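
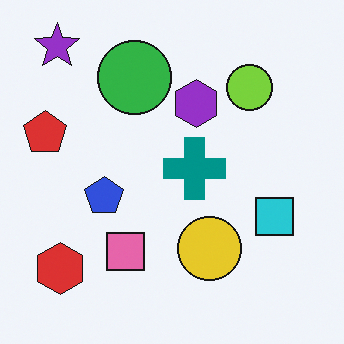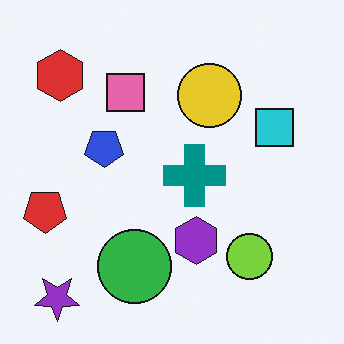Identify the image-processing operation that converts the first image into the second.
This is the original image flipped vertically (top ↔ bottom).

The purple star is in the top-left of the first image and the bottom-left of the second — shapes on opposite sides of the horizontal midline have swapped in a mirror flip.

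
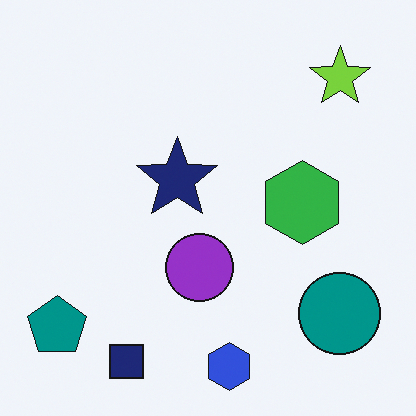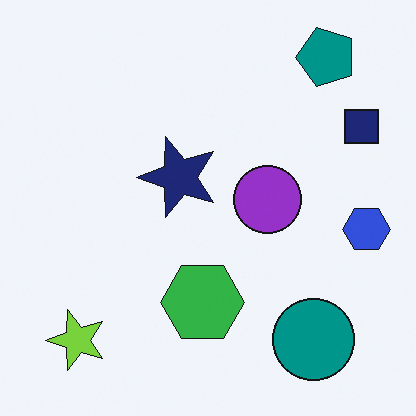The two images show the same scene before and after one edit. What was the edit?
It was transposed (reflected across the top-left ↔ bottom-right diagonal).

Shapes have swapped their row and column positions — what was in the top-right is now in the bottom-left — a diagonal reflection.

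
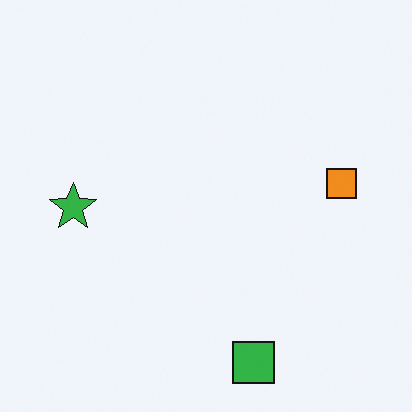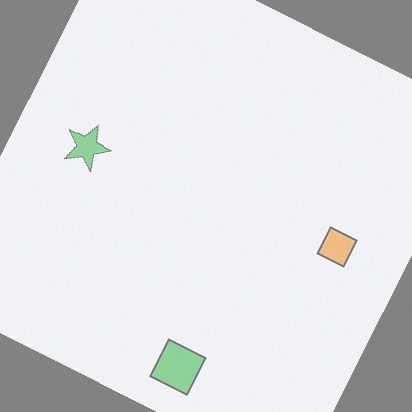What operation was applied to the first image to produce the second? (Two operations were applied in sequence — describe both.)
This is the original image given much lower contrast, then rotated clockwise by a clearly visible amount.

Tones are pushed toward mid-grey across the whole image — a global contrast change. Every shape is tilted by the same angle and the image corners show triangular fill wedges — a whole-image rotation by a non-right angle.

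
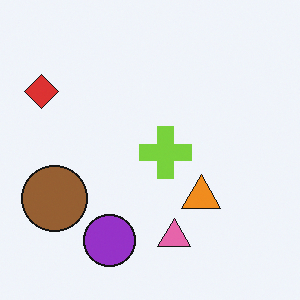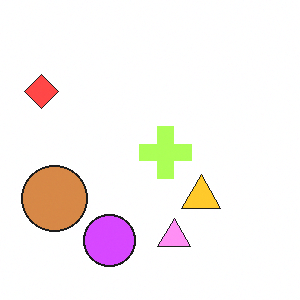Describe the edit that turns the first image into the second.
The image was noticeably brightened.

Every pixel — background and shapes alike — is uniformly brightened.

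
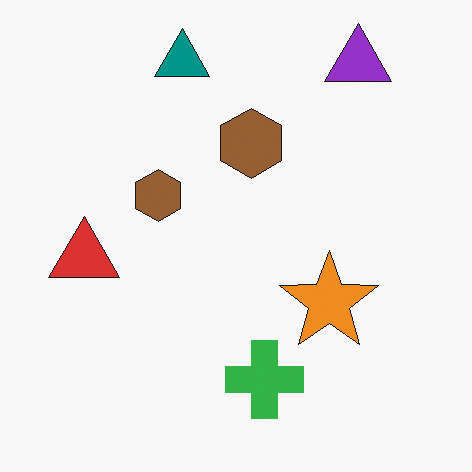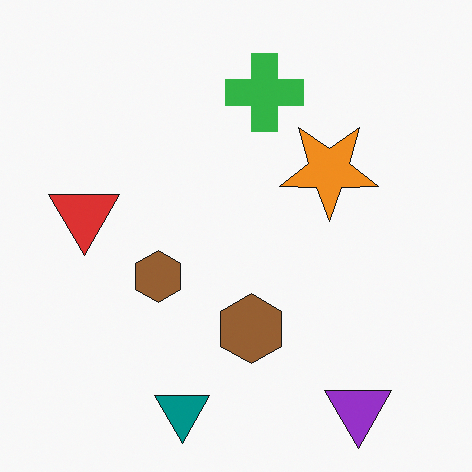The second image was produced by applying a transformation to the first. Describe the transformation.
This is the original image flipped vertically (top ↔ bottom).

The teal triangle is in the top of the first image and the bottom of the second — shapes on opposite sides of the horizontal midline have swapped in a mirror flip.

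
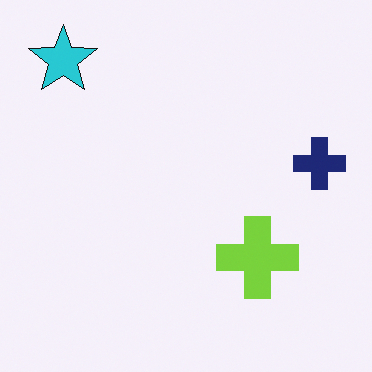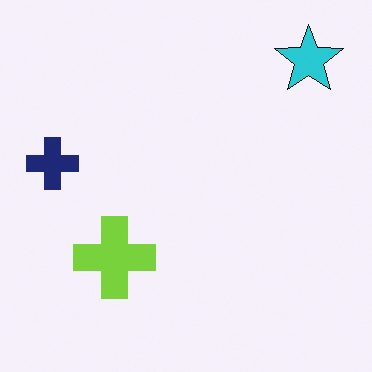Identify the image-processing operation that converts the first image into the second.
It was flipped horizontally (left ↔ right).

The navy cross is in the right of the first image and the left of the second — shapes on opposite sides of the vertical midline have swapped in a mirror flip.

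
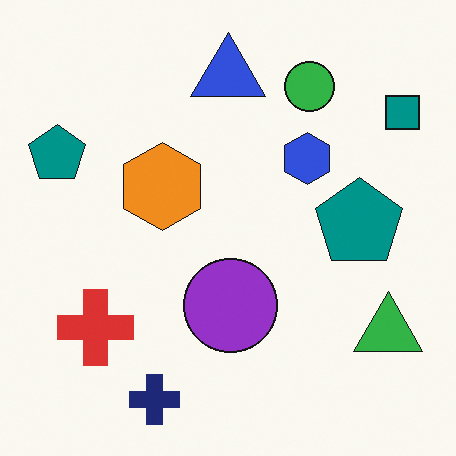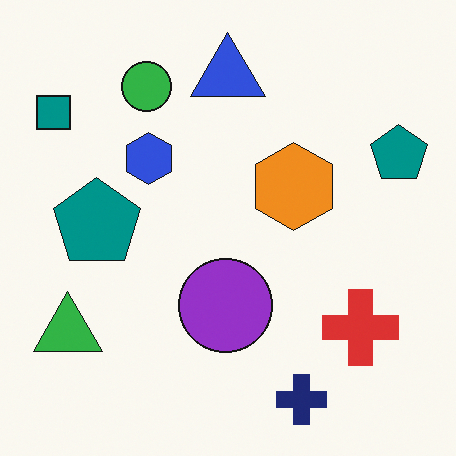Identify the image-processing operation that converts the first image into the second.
The image was flipped horizontally (left ↔ right).

The teal square is in the top-right of the first image and the top-left of the second — shapes on opposite sides of the vertical midline have swapped in a mirror flip.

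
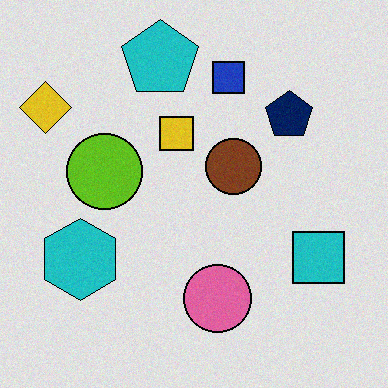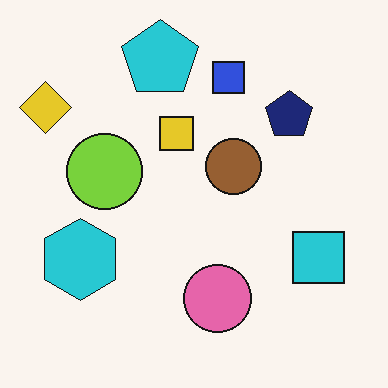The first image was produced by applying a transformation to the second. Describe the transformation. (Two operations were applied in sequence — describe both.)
The image was posterized to a reduced palette, then degraded with light additive noise.

Each flat color has snapped to a coarser quantized level — most visibly, the near-white background has dropped to a flat grey. Random speckle covers the whole image, including the flat background.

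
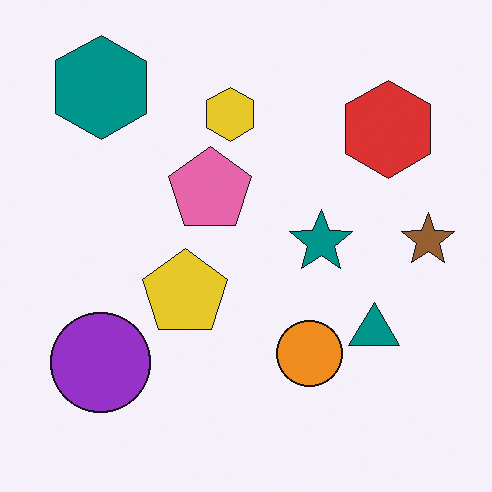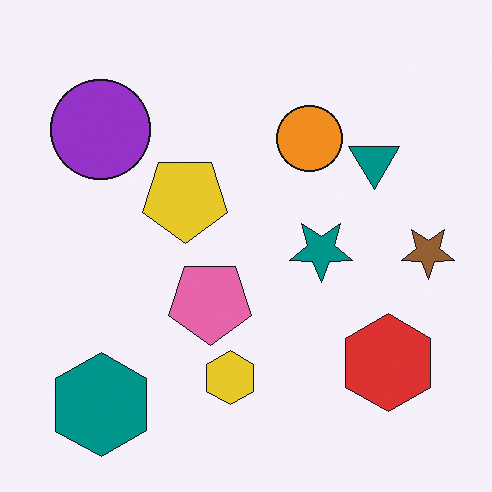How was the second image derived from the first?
The second image is the first flipped vertically (top ↔ bottom).

The teal hexagon is in the top-left of the first image and the bottom-left of the second — shapes on opposite sides of the horizontal midline have swapped in a mirror flip.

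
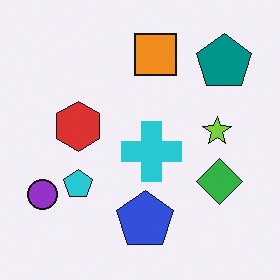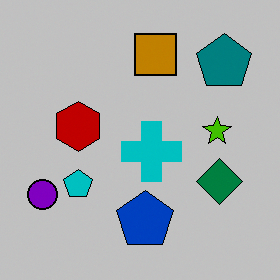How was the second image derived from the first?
The image was aggressively posterized.

Each flat color has snapped to a coarser quantized level — most visibly, the near-white background has dropped to a flat grey.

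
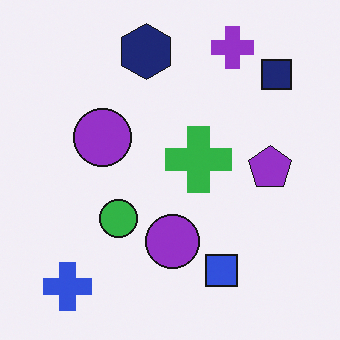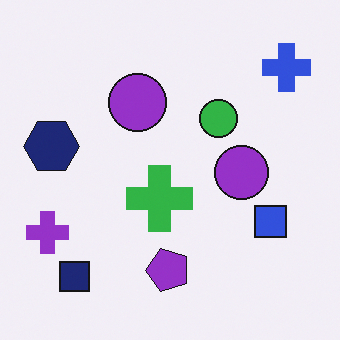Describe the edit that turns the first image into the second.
The image was transposed (reflected across the top-left ↔ bottom-right diagonal).

Shapes have swapped their row and column positions — what was in the top-right is now in the bottom-left — a diagonal reflection.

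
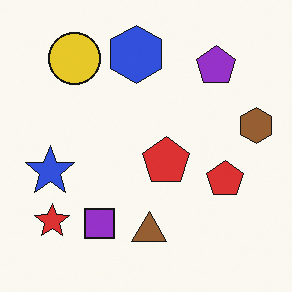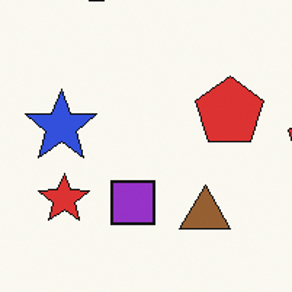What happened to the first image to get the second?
The transformation is: cropped slightly and scaled back up.

The visible shapes are larger and the field of view is narrower; shapes near the original edges may be partly or wholly outside the frame — a crop-and-rescale.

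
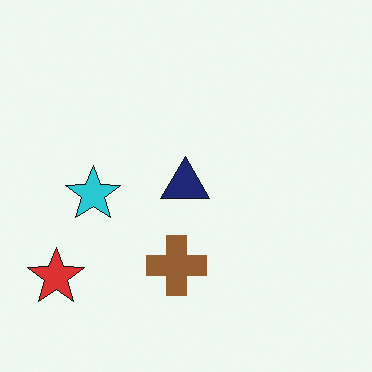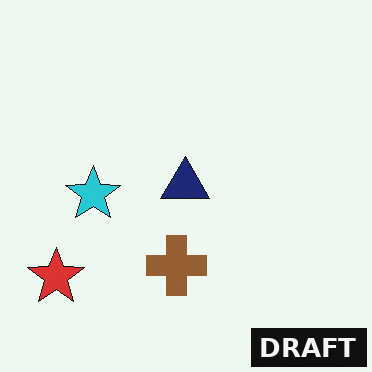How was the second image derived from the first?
This is the original image watermarked with the text "DRAFT" in the lower-right corner.

A dark label reading "DRAFT" appears in the lower-right corner.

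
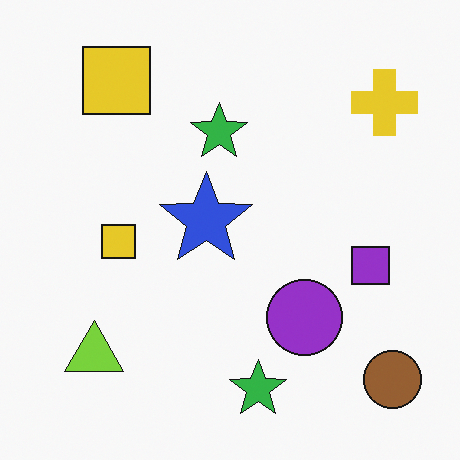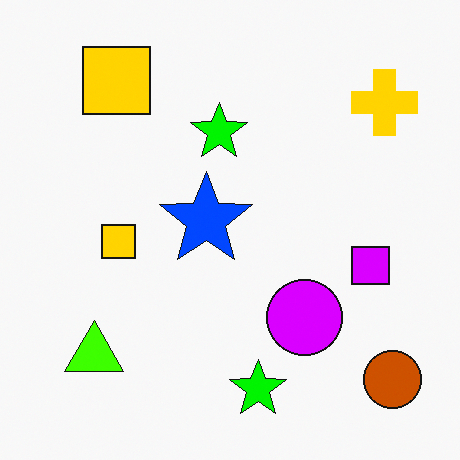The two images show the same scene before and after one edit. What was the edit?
It was heavily oversaturated.

All colors are more vivid — a global saturation change.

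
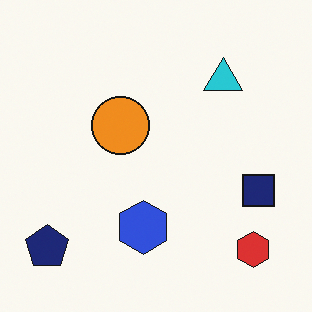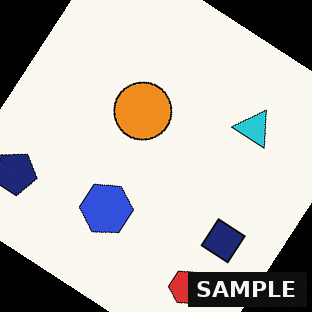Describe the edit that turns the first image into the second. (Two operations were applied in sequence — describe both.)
The second image is the first rotated clockwise by a large amount — several tens of degrees, then watermarked with the text "SAMPLE" in the lower-right corner.

Every shape is tilted by the same angle and the image corners show triangular fill wedges — a whole-image rotation by a non-right angle. A dark label reading "SAMPLE" appears in the lower-right corner.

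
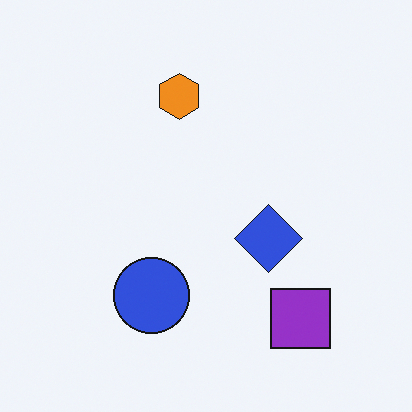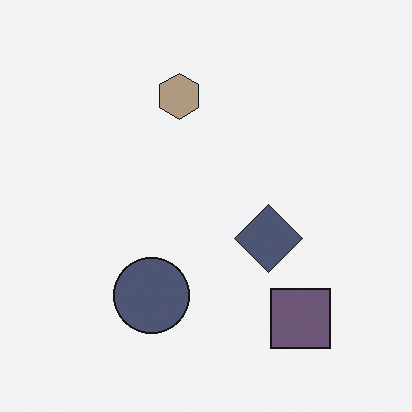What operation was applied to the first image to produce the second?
This is the original image made much more muted (saturation change).

All colors are more muted and greyish — a global saturation change.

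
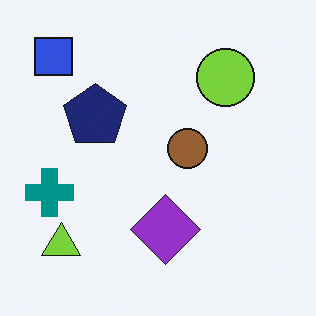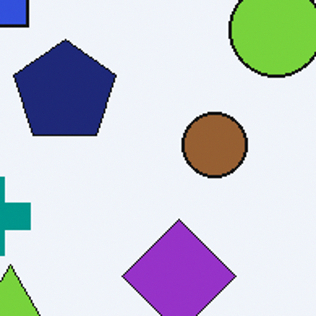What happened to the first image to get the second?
This is the original image cropped tightly and scaled back up.

The visible shapes are larger and the field of view is narrower; shapes near the original edges may be partly or wholly outside the frame — a crop-and-rescale.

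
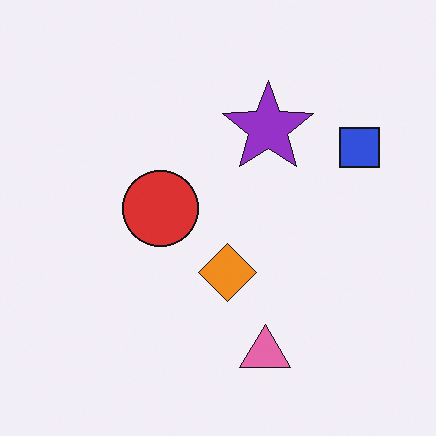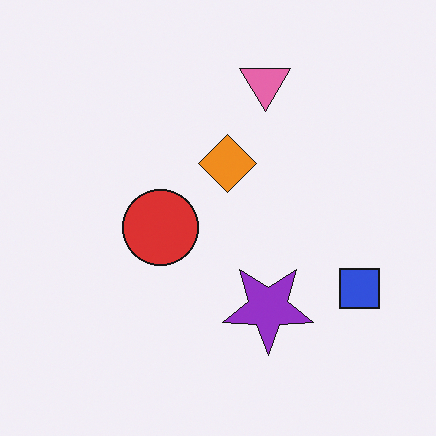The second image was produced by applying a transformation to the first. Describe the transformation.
This is the original image flipped vertically (top ↔ bottom).

The pink triangle is in the bottom of the first image and the top of the second — shapes on opposite sides of the horizontal midline have swapped in a mirror flip.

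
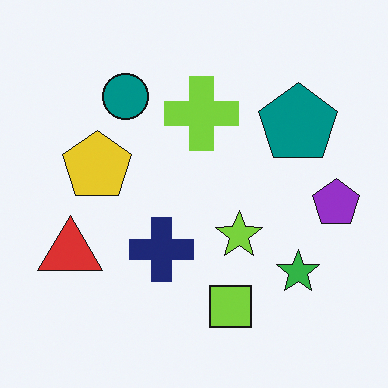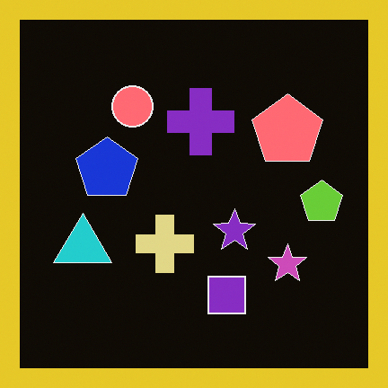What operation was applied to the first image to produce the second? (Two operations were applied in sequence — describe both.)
The transformation is: color-inverted (negative), then framed with a yellow border.

The light background has become dark and every shape's color is its complement — a photographic negative. A solid yellow frame runs around the edge of the second image, with the content slightly shrunk inside it.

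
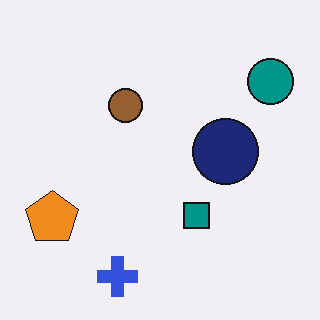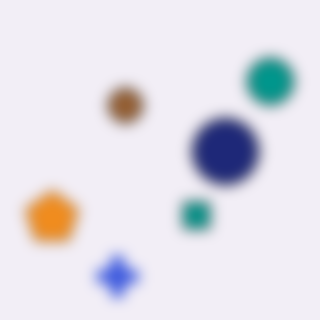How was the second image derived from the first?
It was strongly gaussian-blurred.

Shape edges and outlines are uniformly softened across the whole image.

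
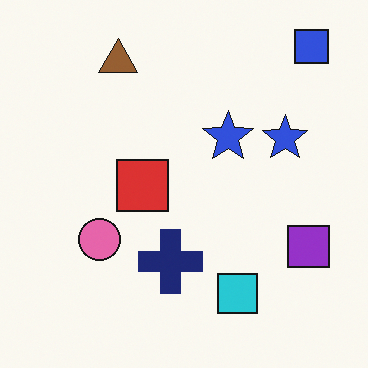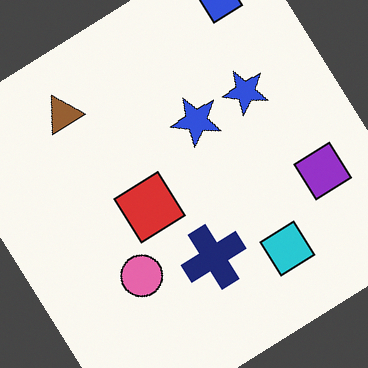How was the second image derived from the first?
The transformation is: rotated counter-clockwise by a large amount — several tens of degrees.

Every shape is tilted by the same angle and the image corners show triangular fill wedges — a whole-image rotation by a non-right angle.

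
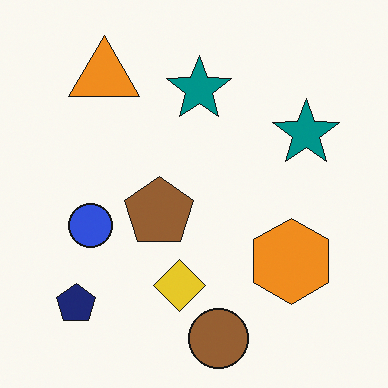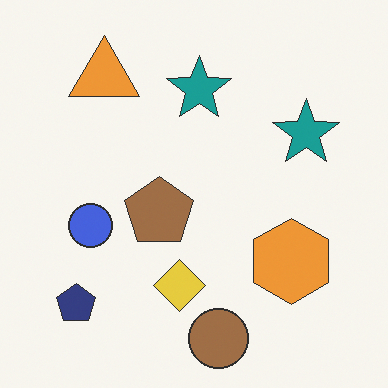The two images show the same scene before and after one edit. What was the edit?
This is the original image given slightly reduced contrast.

Tones are pushed toward mid-grey across the whole image — a global contrast change.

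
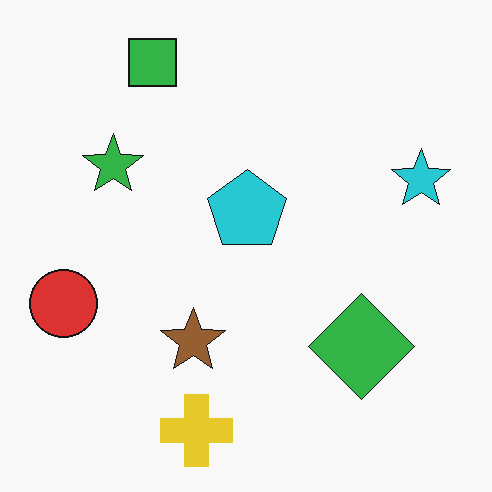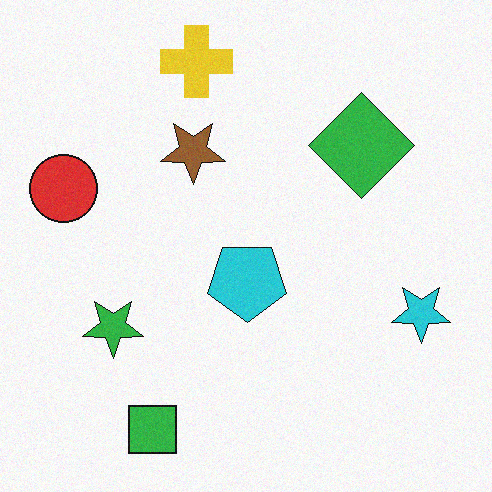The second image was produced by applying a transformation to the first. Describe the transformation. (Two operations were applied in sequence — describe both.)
The image was flipped vertically (top ↔ bottom), then degraded with light additive noise.

The yellow cross is in the bottom of the first image and the top of the second — shapes on opposite sides of the horizontal midline have swapped in a mirror flip. Random speckle covers the whole image, including the flat background.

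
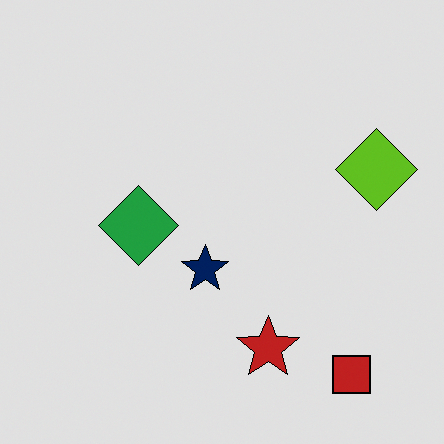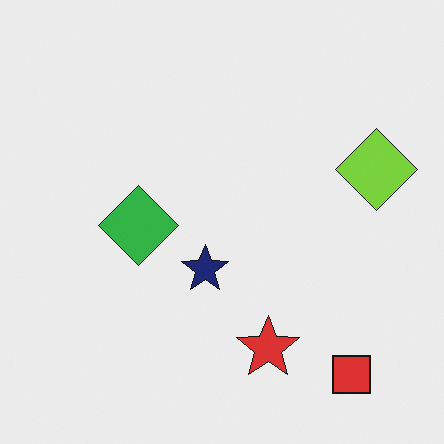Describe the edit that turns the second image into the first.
Moderately posterized.

Each flat color has snapped to a coarser quantized level — most visibly, the near-white background has dropped to a flat grey.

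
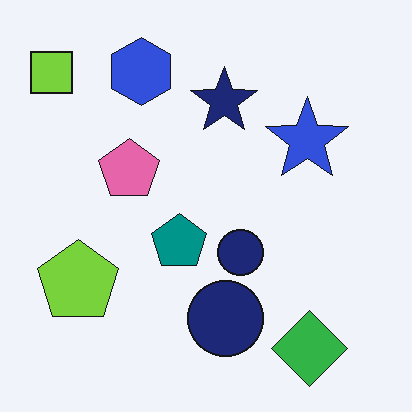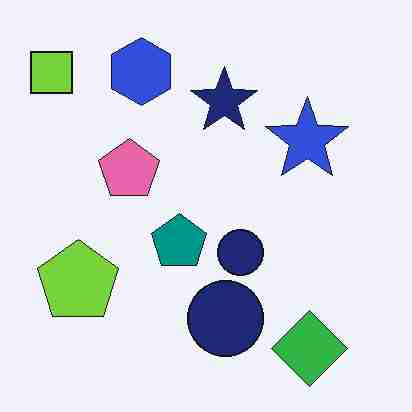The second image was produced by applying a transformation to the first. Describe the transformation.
The image was heavily JPEG-compressed with obvious blocking artifacts.

Blocky 8×8 compression artifacts appear around shape edges and the flat background shows ringing — characteristic JPEG degradation.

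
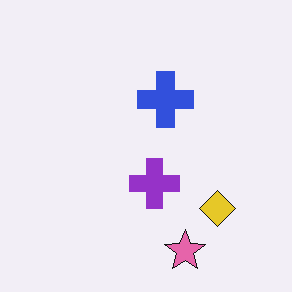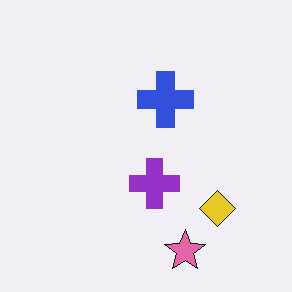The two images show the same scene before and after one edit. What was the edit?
Given moderate JPEG compression.

Blocky 8×8 compression artifacts appear around shape edges and the flat background shows ringing — characteristic JPEG degradation.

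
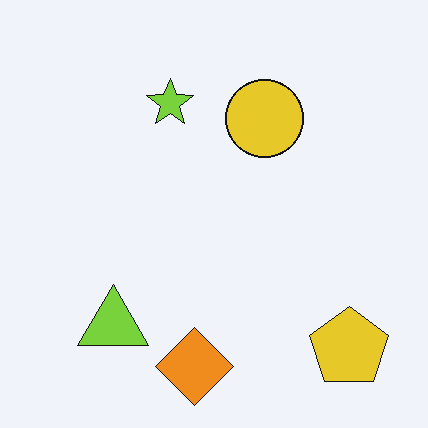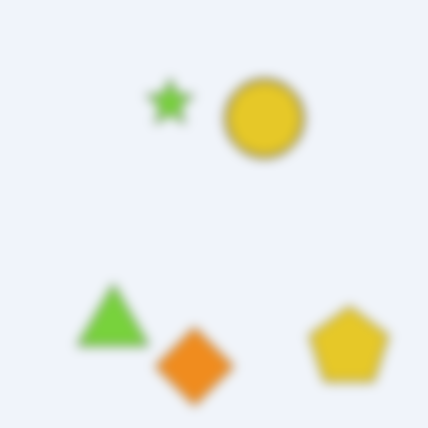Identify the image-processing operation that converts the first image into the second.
The image was strongly gaussian-blurred.

Shape edges and outlines are uniformly softened across the whole image.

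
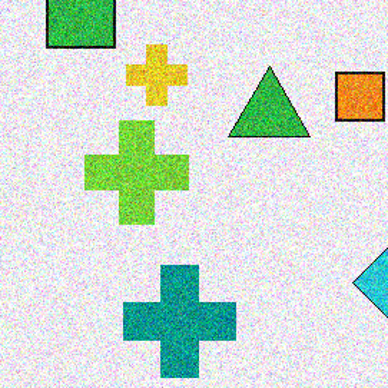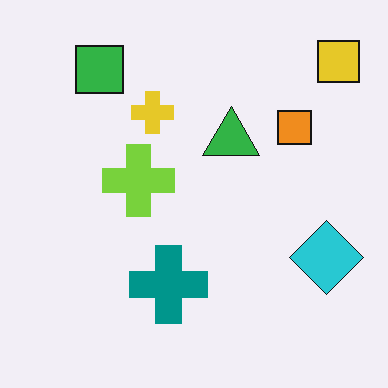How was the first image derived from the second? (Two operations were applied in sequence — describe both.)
The first image is the second degraded with heavy additive noise, then cropped slightly and scaled back up.

Random speckle covers the whole image, including the flat background. The visible shapes are larger and the field of view is narrower; shapes near the original edges may be partly or wholly outside the frame — a crop-and-rescale.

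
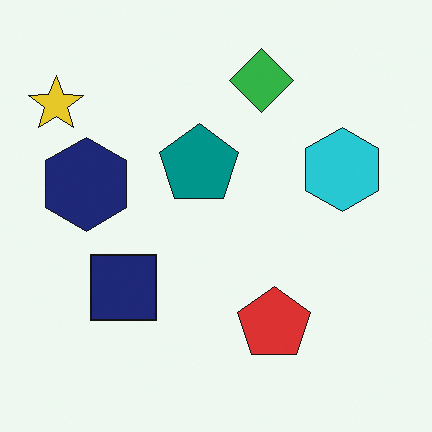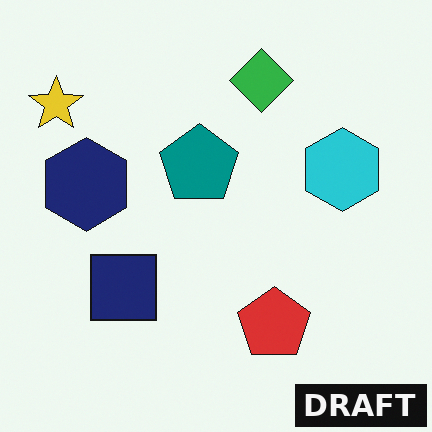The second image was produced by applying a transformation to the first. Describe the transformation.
The image was watermarked with the text "DRAFT" in the lower-right corner.

A dark label reading "DRAFT" appears in the lower-right corner.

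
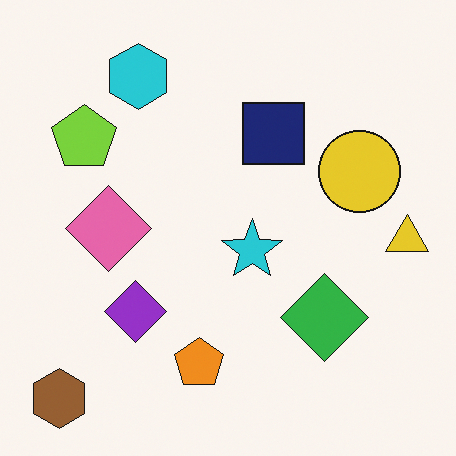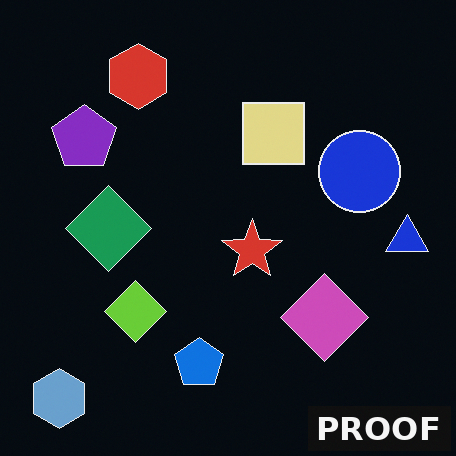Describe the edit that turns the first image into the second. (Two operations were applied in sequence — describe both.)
The image was color-inverted (negative), then watermarked with the text "PROOF" in the lower-right corner.

The light background has become dark and every shape's color is its complement — a photographic negative. A dark label reading "PROOF" appears in the lower-right corner.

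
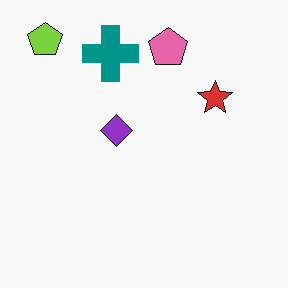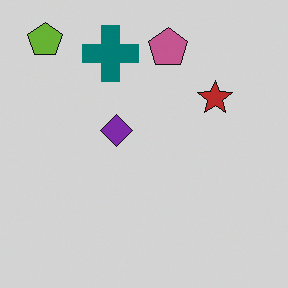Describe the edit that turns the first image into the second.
The second image is the first slightly darkened.

Every pixel — background and shapes alike — is uniformly darkened.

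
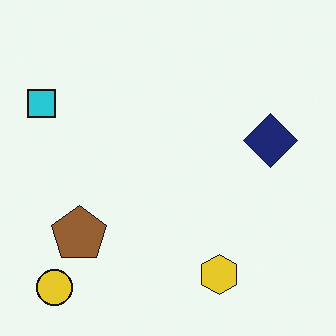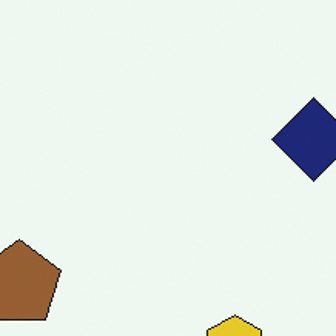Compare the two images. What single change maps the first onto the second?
The second image is the first cropped slightly and scaled back up.

The visible shapes are larger and the field of view is narrower; shapes near the original edges may be partly or wholly outside the frame — a crop-and-rescale.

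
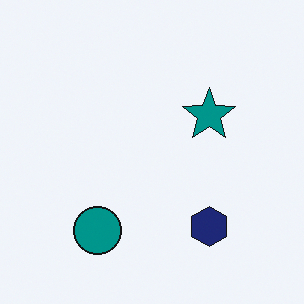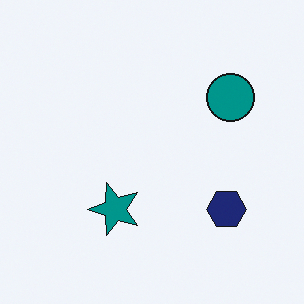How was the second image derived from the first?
The second image is the first transposed (reflected across the top-left ↔ bottom-right diagonal).

Shapes have swapped their row and column positions — what was in the top-right is now in the bottom-left — a diagonal reflection.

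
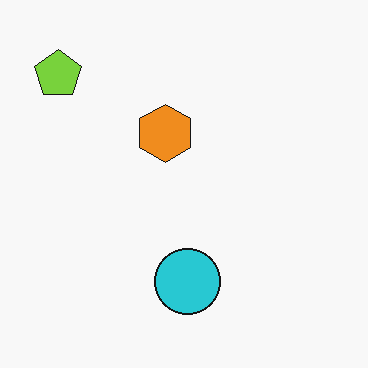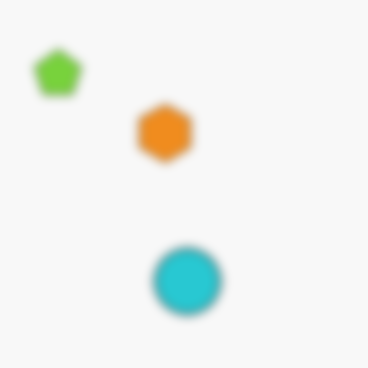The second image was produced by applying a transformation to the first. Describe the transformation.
Strongly gaussian-blurred.

Shape edges and outlines are uniformly softened across the whole image.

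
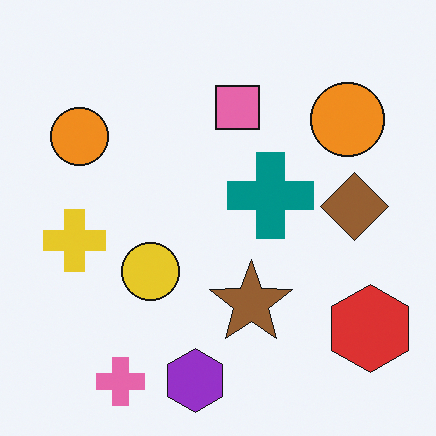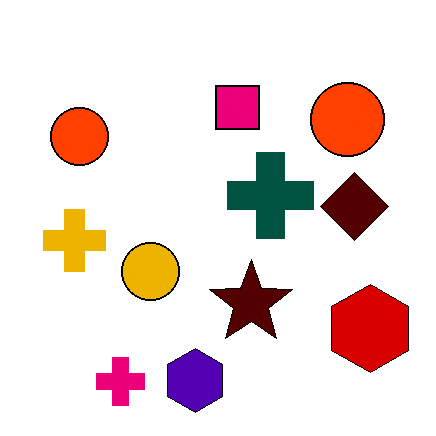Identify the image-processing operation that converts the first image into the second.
This is the original image given much higher contrast.

Tones are pushed away from mid-grey across the whole image — a global contrast change.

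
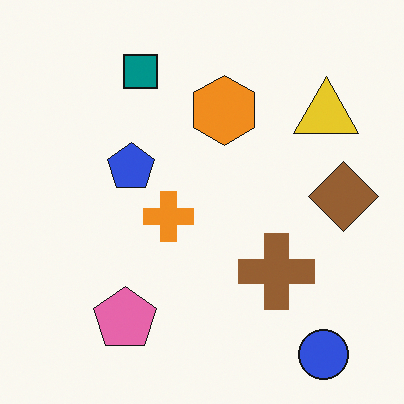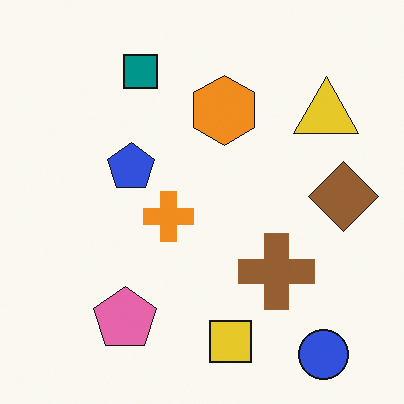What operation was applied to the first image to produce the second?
The transformation is: overlaid with an additional yellow square.

A yellow square appears in the second image that is absent from the first.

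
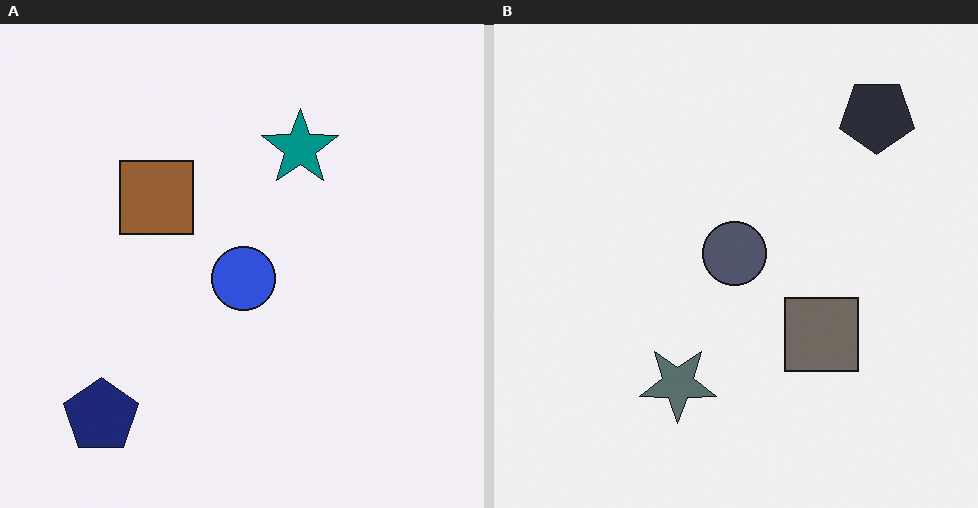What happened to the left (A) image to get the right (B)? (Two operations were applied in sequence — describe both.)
The right (B) image is the left (A) rotated 180°, then made much more muted (saturation change).

The navy pentagon sits in the bottom-left of the left (A) image and the top-right of the right (B) — consistent with a whole-image 180° rotation. All colors are more muted and greyish — a global saturation change.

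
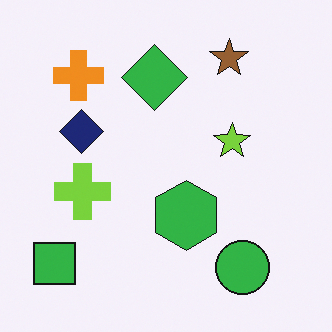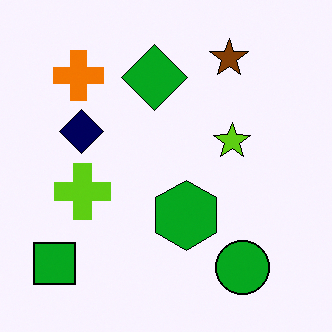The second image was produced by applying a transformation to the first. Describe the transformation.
Given slightly increased contrast.

Tones are pushed away from mid-grey across the whole image — a global contrast change.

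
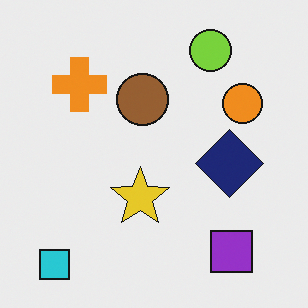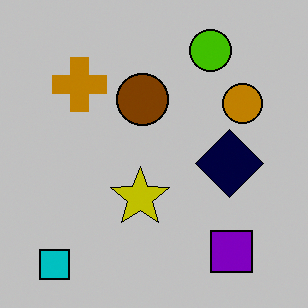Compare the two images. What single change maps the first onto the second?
The transformation is: heavily posterized to just a handful of flat colors.

Each flat color has snapped to a coarser quantized level — most visibly, the near-white background has dropped to a flat grey.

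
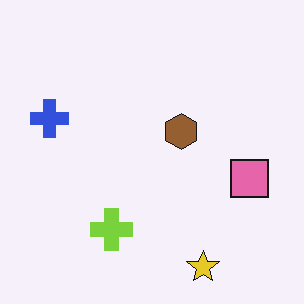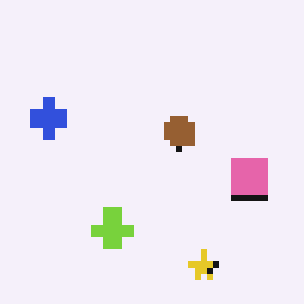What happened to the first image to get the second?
The image was moderately pixelated.

Shapes are reduced to large square blocks; fine edges and outlines are lost — a downscale-then-upscale (mosaic) effect.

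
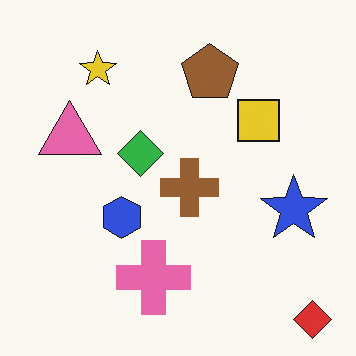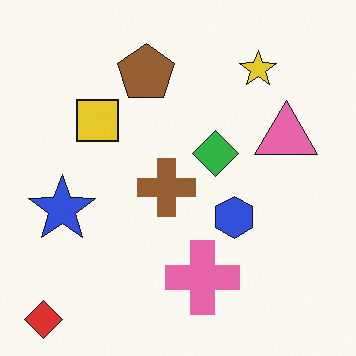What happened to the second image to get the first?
It was flipped horizontally (left ↔ right).

The red diamond is in the bottom-left of the second image and the bottom-right of the first — shapes on opposite sides of the vertical midline have swapped in a mirror flip.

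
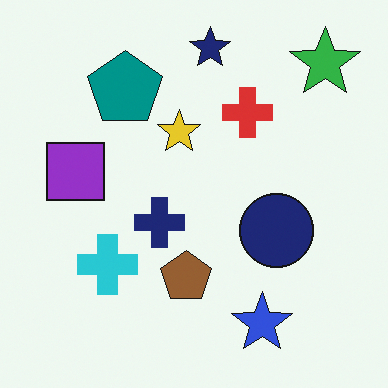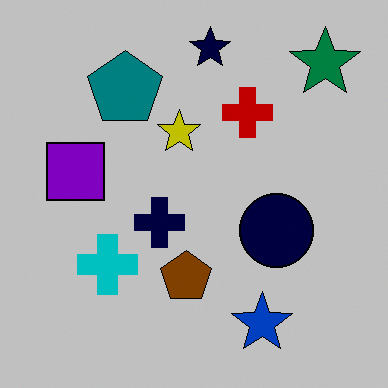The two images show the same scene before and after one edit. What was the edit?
Heavily posterized to just a handful of flat colors.

Each flat color has snapped to a coarser quantized level — most visibly, the near-white background has dropped to a flat grey.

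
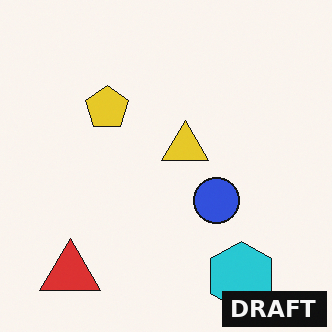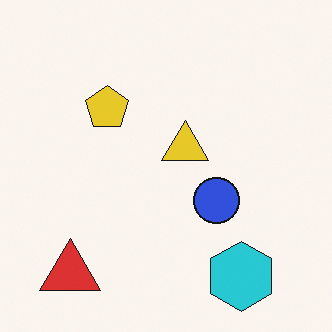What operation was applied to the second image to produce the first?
This is the original image watermarked with the text "DRAFT" in the lower-right corner.

A dark label reading "DRAFT" appears in the lower-right corner.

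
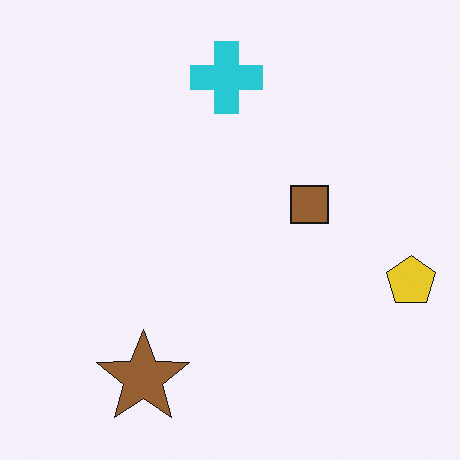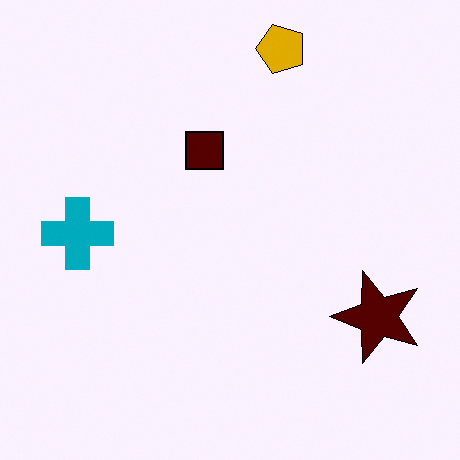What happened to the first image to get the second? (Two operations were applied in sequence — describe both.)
The image was boosted in contrast, then rotated 90° counter-clockwise.

Tones are pushed away from mid-grey across the whole image — a global contrast change. The yellow pentagon sits in the right of the first image and the top of the second — consistent with a whole-image 90° counter-clockwise rotation.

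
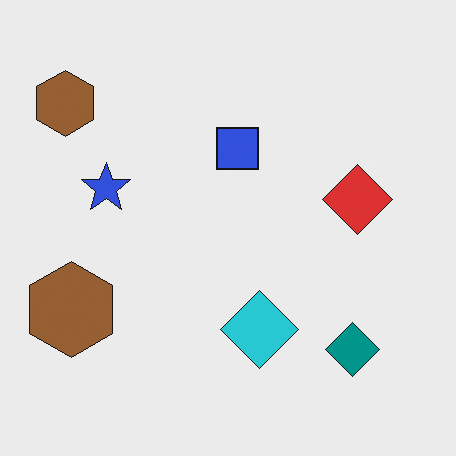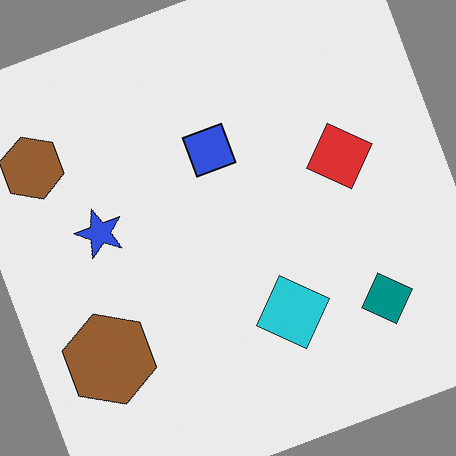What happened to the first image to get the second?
It was rotated counter-clockwise by a moderate amount.

Every shape is tilted by the same angle and the image corners show triangular fill wedges — a whole-image rotation by a non-right angle.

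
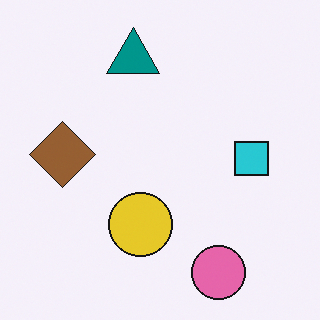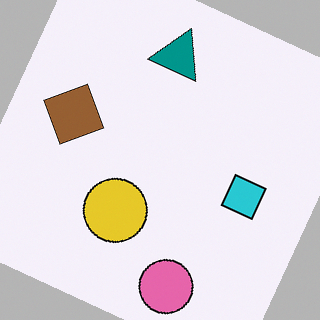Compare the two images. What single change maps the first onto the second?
The transformation is: rotated clockwise by a clearly visible amount.

Every shape is tilted by the same angle and the image corners show triangular fill wedges — a whole-image rotation by a non-right angle.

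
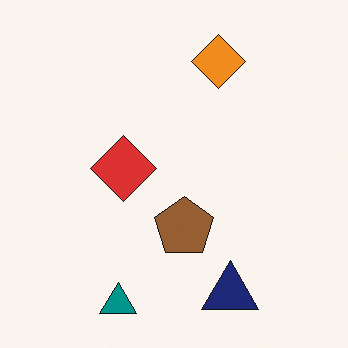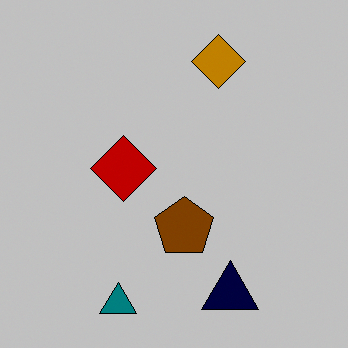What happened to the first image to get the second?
It was aggressively posterized.

Each flat color has snapped to a coarser quantized level — most visibly, the near-white background has dropped to a flat grey.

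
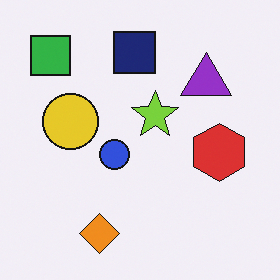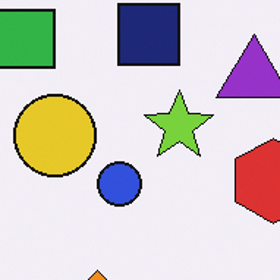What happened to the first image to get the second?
The transformation is: cropped to a modestly smaller region and rescaled.

The visible shapes are larger and the field of view is narrower; shapes near the original edges may be partly or wholly outside the frame — a crop-and-rescale.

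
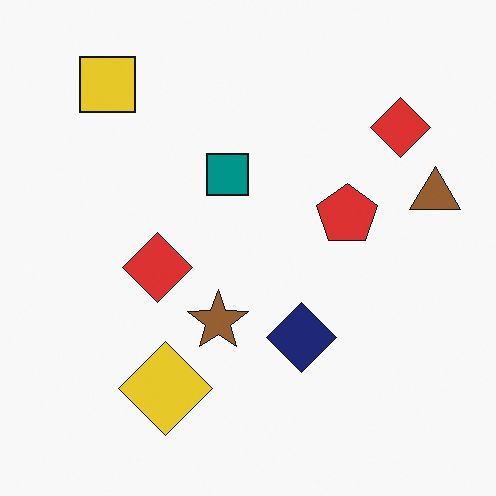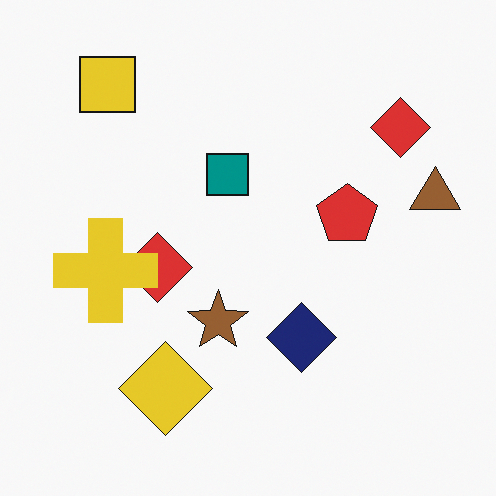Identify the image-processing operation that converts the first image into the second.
The second image is the first overlaid with an additional yellow cross.

A yellow cross appears in the second image that is absent from the first.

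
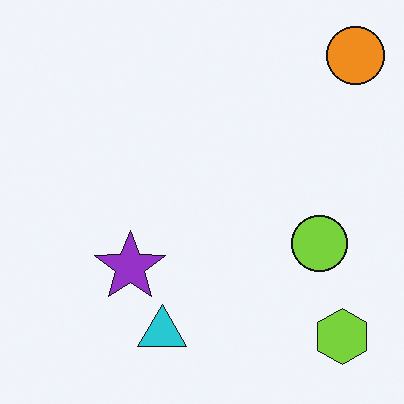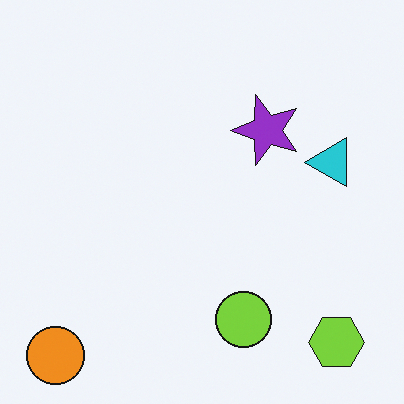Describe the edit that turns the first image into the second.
The transformation is: transposed (reflected across the top-left ↔ bottom-right diagonal).

Shapes have swapped their row and column positions — what was in the top-right is now in the bottom-left — a diagonal reflection.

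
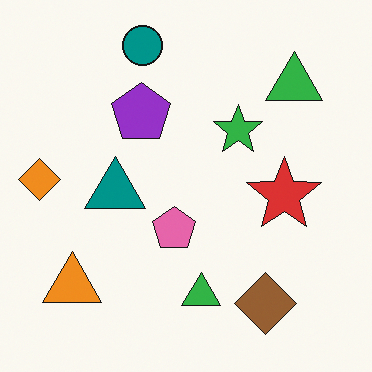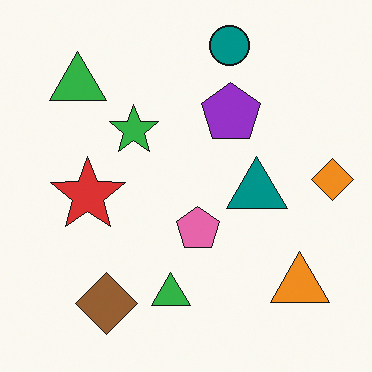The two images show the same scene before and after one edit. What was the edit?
The transformation is: flipped horizontally (left ↔ right).

The orange diamond is in the left of the first image and the right of the second — shapes on opposite sides of the vertical midline have swapped in a mirror flip.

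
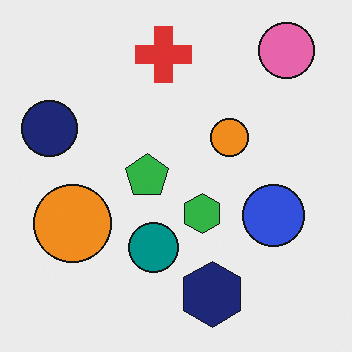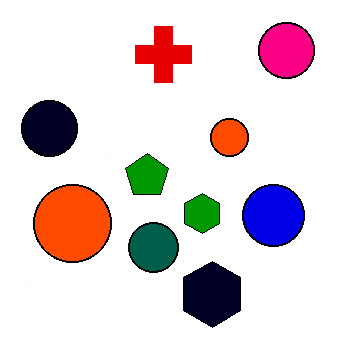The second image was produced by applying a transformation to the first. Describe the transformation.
The image was given much higher contrast.

Tones are pushed away from mid-grey across the whole image — a global contrast change.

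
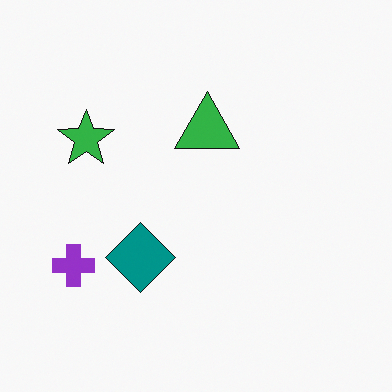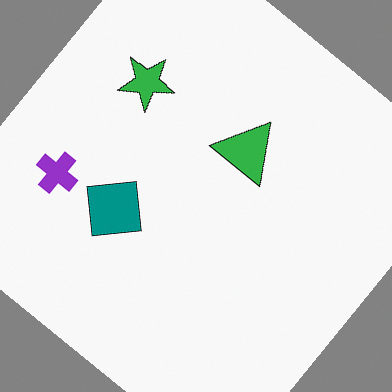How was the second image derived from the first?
This is the original image rotated clockwise by a large amount — several tens of degrees.

Every shape is tilted by the same angle and the image corners show triangular fill wedges — a whole-image rotation by a non-right angle.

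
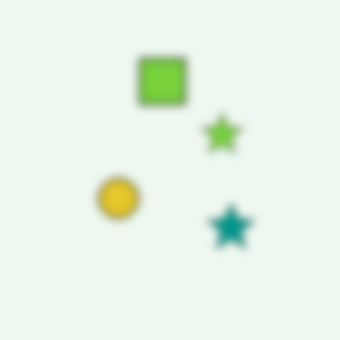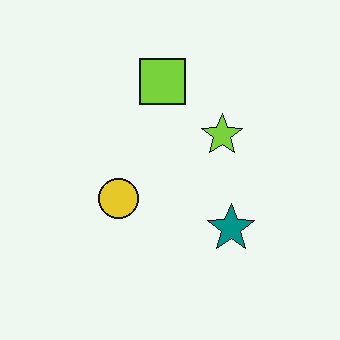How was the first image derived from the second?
Moderately blurred.

Shape edges and outlines are uniformly softened across the whole image.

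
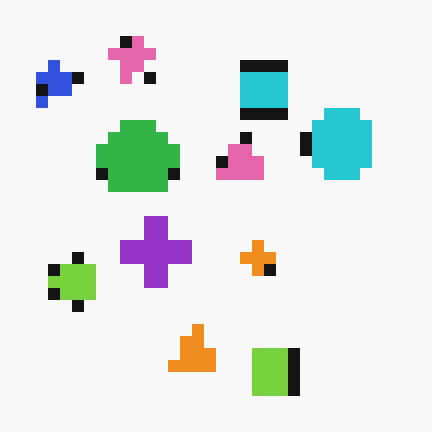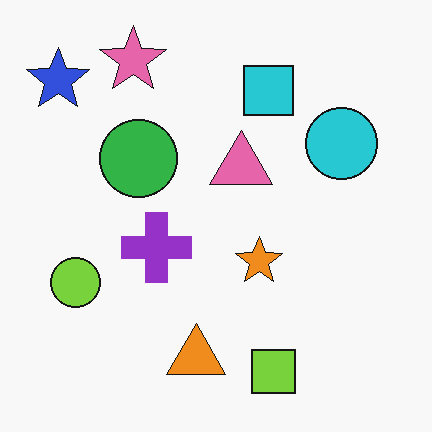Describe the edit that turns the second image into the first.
The first image is the second heavily pixelated into large blocks.

Shapes are reduced to large square blocks; fine edges and outlines are lost — a downscale-then-upscale (mosaic) effect.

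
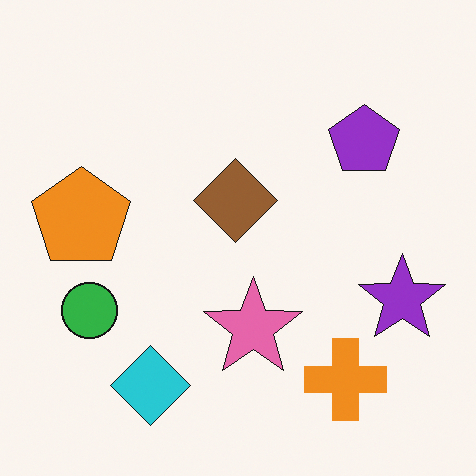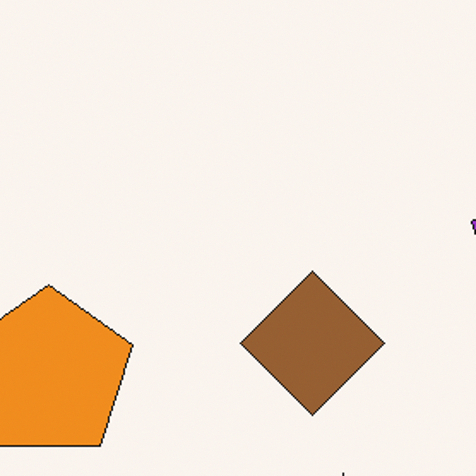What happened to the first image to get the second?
Cropped to a noticeably smaller region and rescaled.

The visible shapes are larger and the field of view is narrower; shapes near the original edges may be partly or wholly outside the frame — a crop-and-rescale.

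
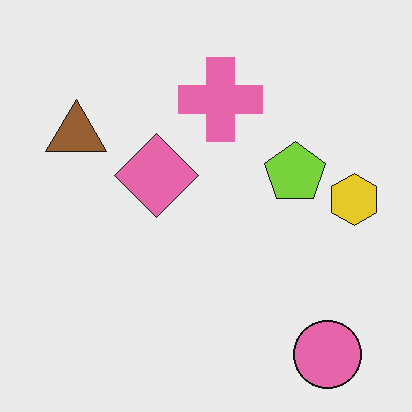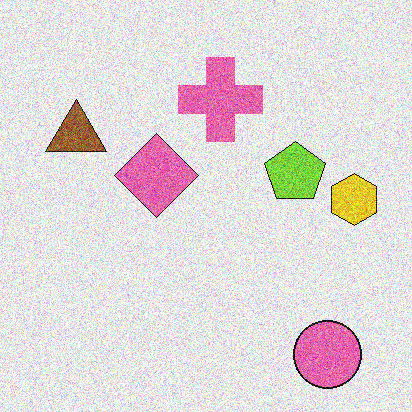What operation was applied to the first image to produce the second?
The image was degraded with heavy additive noise.

Random speckle covers the whole image, including the flat background.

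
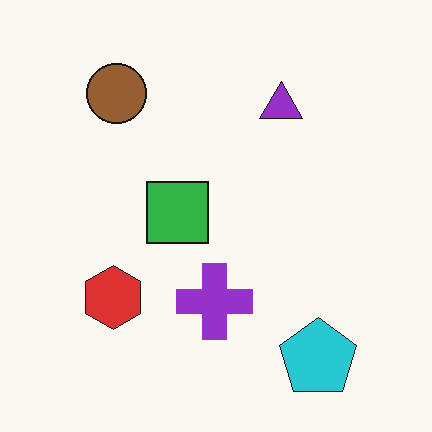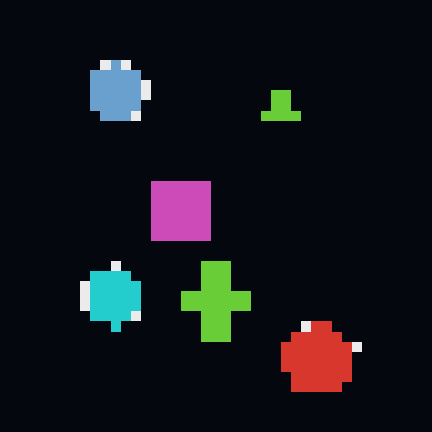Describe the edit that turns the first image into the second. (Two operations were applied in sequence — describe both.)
The transformation is: color-inverted (negative), then coarsely pixelated.

The light background has become dark and every shape's color is its complement — a photographic negative. Shapes are reduced to large square blocks; fine edges and outlines are lost — a downscale-then-upscale (mosaic) effect.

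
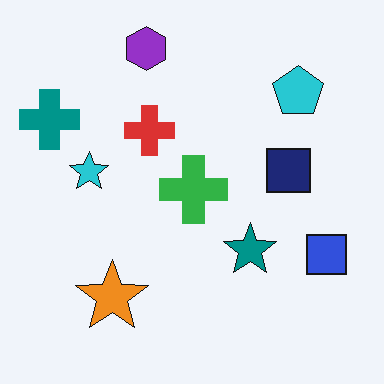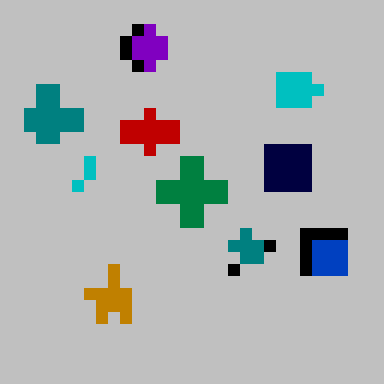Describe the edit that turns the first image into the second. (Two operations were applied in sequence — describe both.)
The transformation is: coarsely pixelated, then heavily posterized to just a handful of flat colors.

Shapes are reduced to large square blocks; fine edges and outlines are lost — a downscale-then-upscale (mosaic) effect. Each flat color has snapped to a coarser quantized level — most visibly, the near-white background has dropped to a flat grey.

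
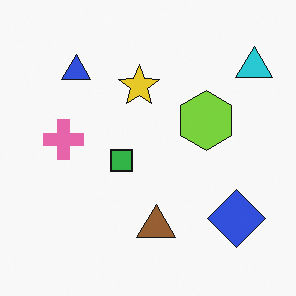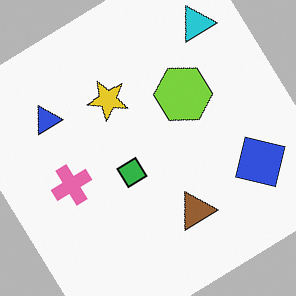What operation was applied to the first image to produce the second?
The image was rotated counter-clockwise by a large amount — several tens of degrees.

Every shape is tilted by the same angle and the image corners show triangular fill wedges — a whole-image rotation by a non-right angle.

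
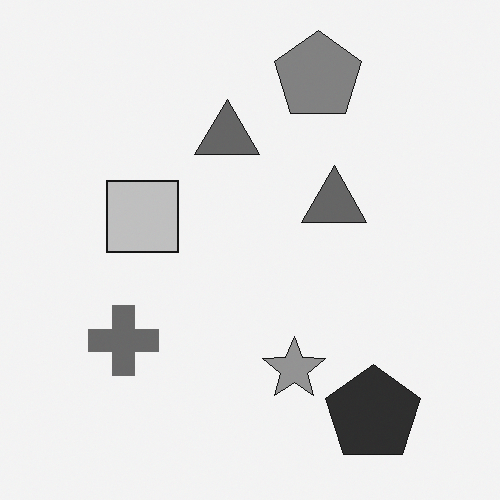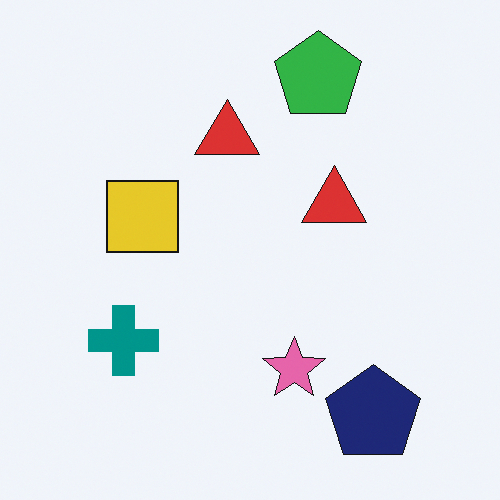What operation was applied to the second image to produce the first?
Converted to grayscale.

All color is removed — every shape is now a shade of grey.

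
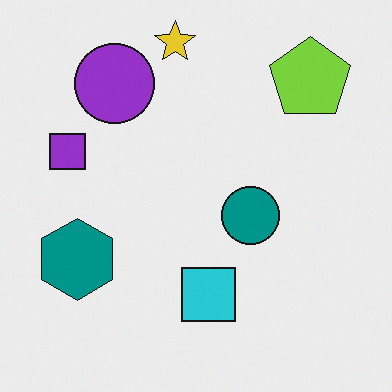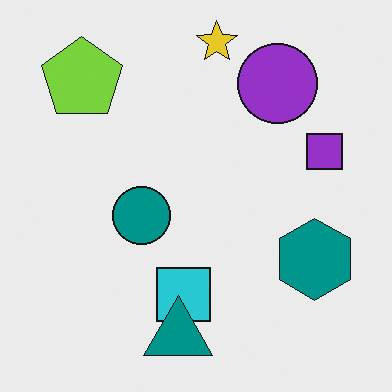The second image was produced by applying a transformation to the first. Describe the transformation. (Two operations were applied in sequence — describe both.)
The image was flipped horizontally (left ↔ right), then overlaid with an additional teal triangle.

The purple square is in the left of the first image and the right of the second — shapes on opposite sides of the vertical midline have swapped in a mirror flip. A teal triangle appears in the second image that is absent from the first.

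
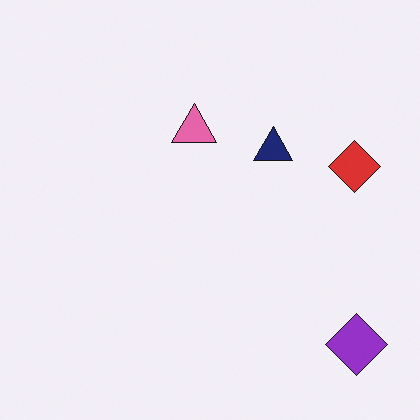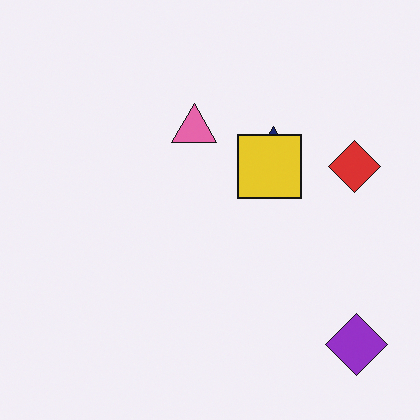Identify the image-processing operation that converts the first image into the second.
It was overlaid with an additional yellow square.

A yellow square appears in the second image that is absent from the first.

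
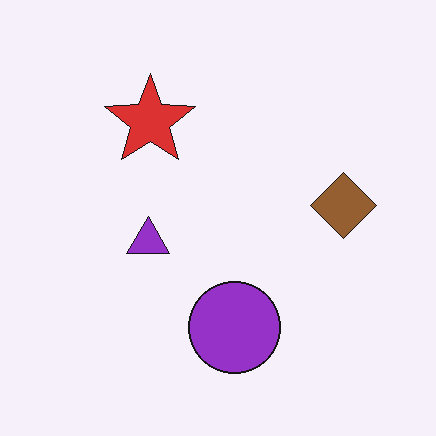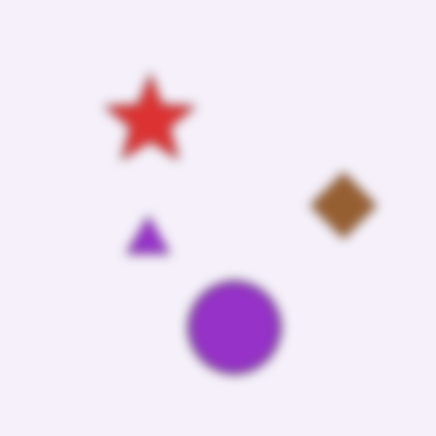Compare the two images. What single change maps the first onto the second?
The image was heavily blurred.

Shape edges and outlines are uniformly softened across the whole image.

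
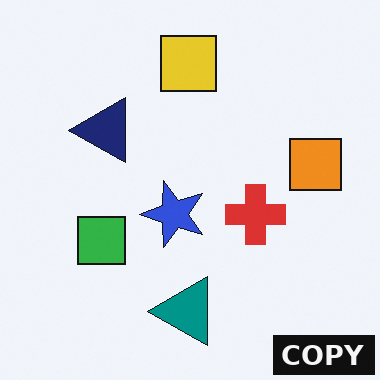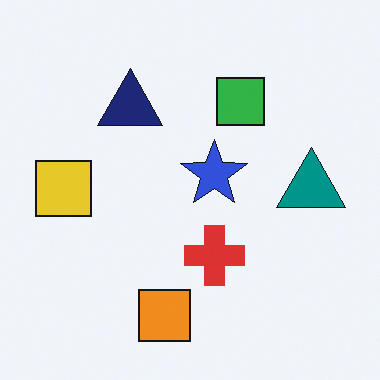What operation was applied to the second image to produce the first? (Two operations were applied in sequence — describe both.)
The first image is the second transposed (reflected across the top-left ↔ bottom-right diagonal), then watermarked with the text "COPY" in the lower-right corner.

Shapes have swapped their row and column positions — what was in the top-right is now in the bottom-left — a diagonal reflection. A dark label reading "COPY" appears in the lower-right corner.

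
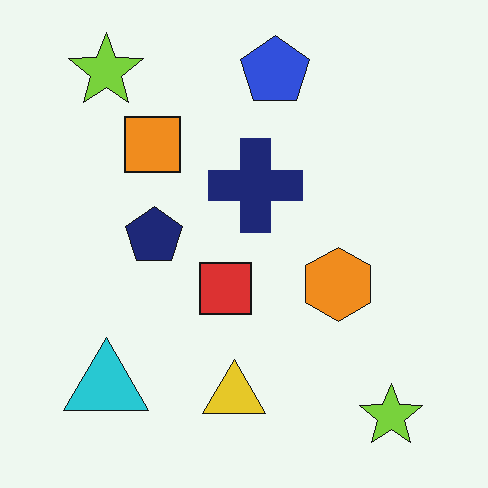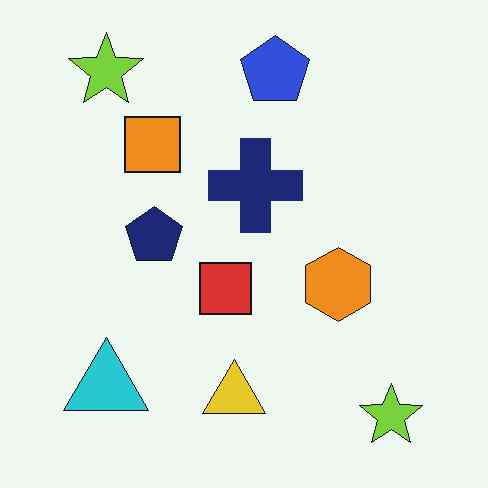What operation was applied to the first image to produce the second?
It was given moderate JPEG compression.

Blocky 8×8 compression artifacts appear around shape edges and the flat background shows ringing — characteristic JPEG degradation.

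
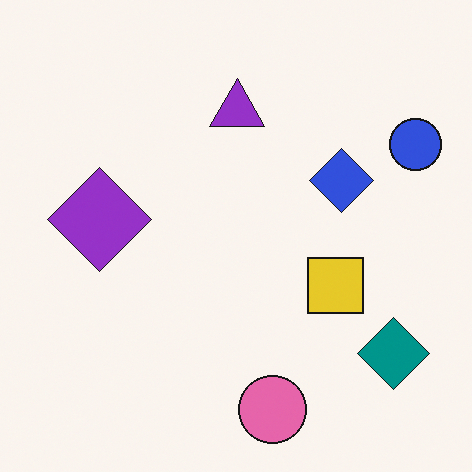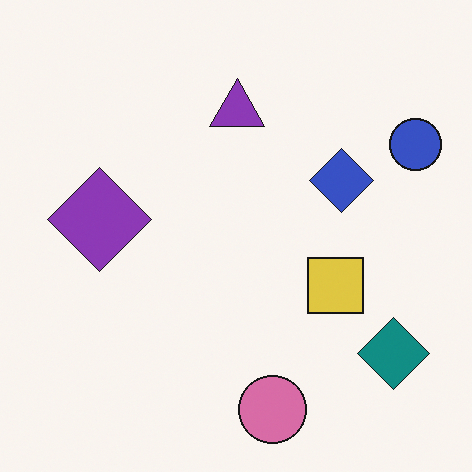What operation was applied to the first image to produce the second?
The second image is the first slightly desaturated.

All colors are more muted and greyish — a global saturation change.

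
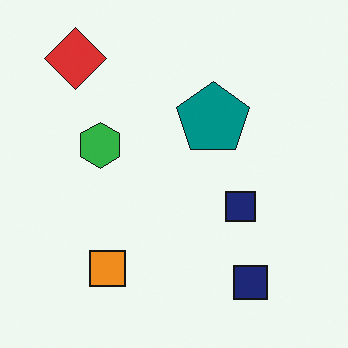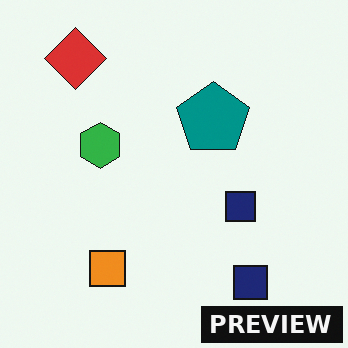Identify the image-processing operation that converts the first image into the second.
This is the original image watermarked with the text "PREVIEW" in the lower-right corner.

A dark label reading "PREVIEW" appears in the lower-right corner.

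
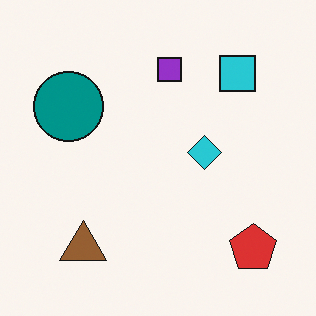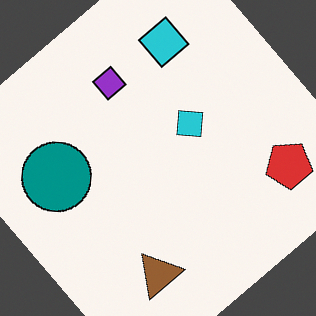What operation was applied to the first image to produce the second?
This is the original image rotated counter-clockwise by a large amount — several tens of degrees.

Every shape is tilted by the same angle and the image corners show triangular fill wedges — a whole-image rotation by a non-right angle.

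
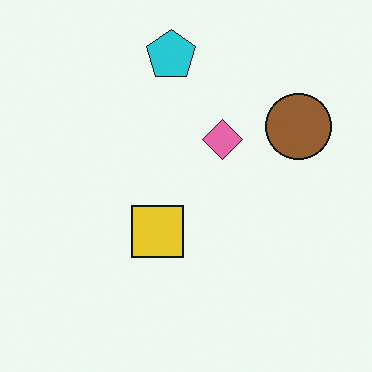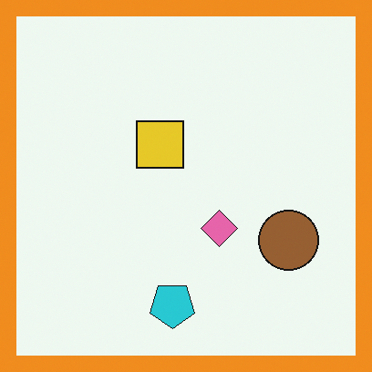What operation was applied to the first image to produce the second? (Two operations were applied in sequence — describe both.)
The transformation is: flipped vertically (top ↔ bottom), then framed with a orange border.

The cyan pentagon is in the top of the first image and the bottom of the second — shapes on opposite sides of the horizontal midline have swapped in a mirror flip. A solid orange frame runs around the edge of the second image, with the content slightly shrunk inside it.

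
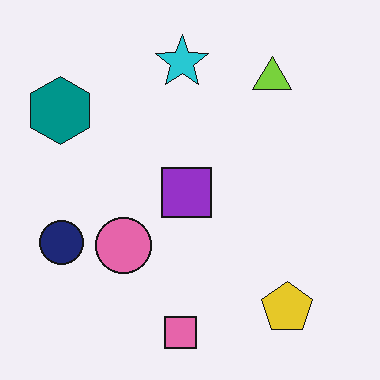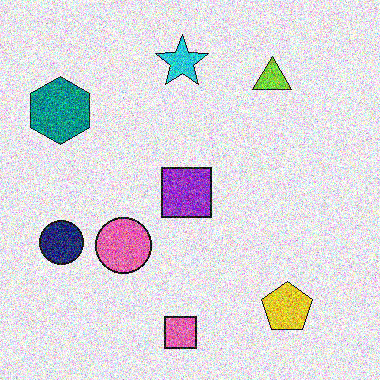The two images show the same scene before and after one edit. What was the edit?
This is the original image degraded with heavy additive noise.

Random speckle covers the whole image, including the flat background.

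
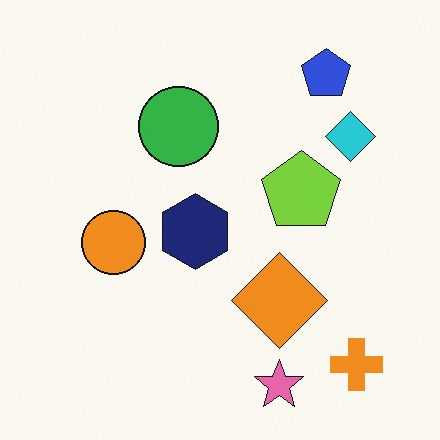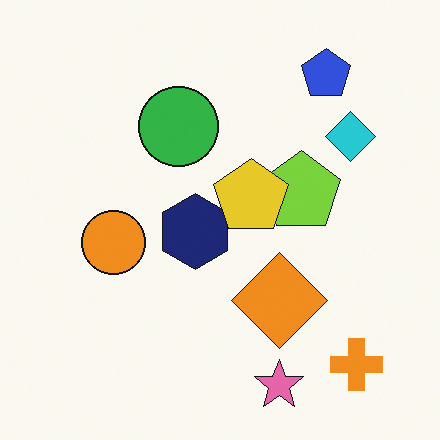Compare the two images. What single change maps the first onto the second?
It was overlaid with an additional yellow pentagon.

A yellow pentagon appears in the second image that is absent from the first.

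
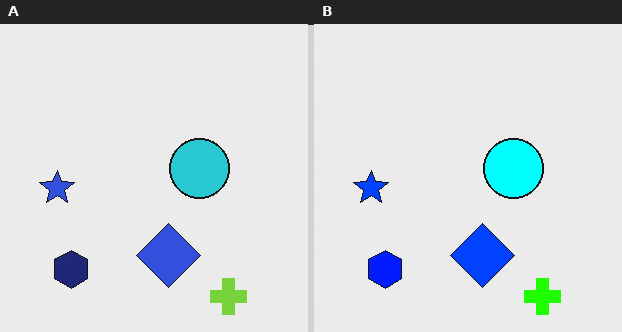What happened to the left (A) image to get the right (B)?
Heavily oversaturated.

All colors are more vivid — a global saturation change.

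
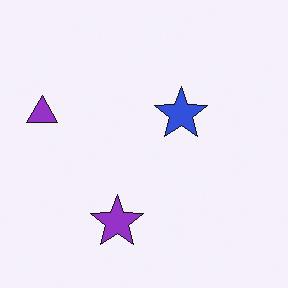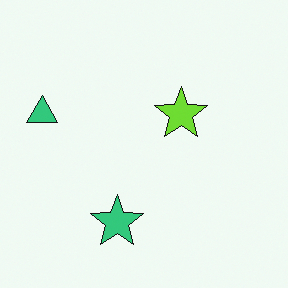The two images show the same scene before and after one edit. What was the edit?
This is the original image hue-shifted by a large amount.

Every shape's color has rotated by the same amount around the hue wheel — a uniform hue shift.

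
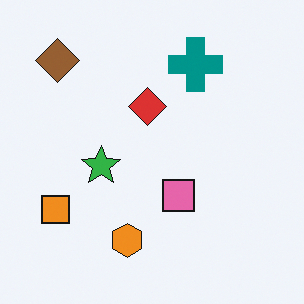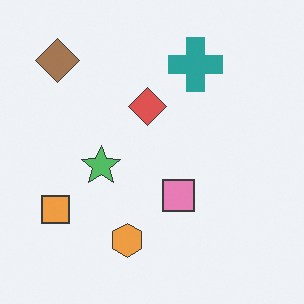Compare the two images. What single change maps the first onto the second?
This is the original image given slightly reduced contrast.

Tones are pushed toward mid-grey across the whole image — a global contrast change.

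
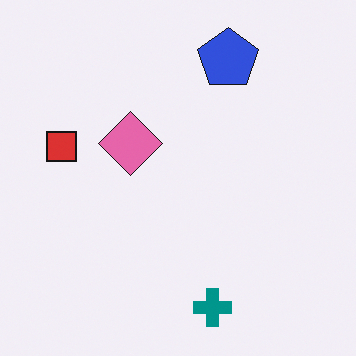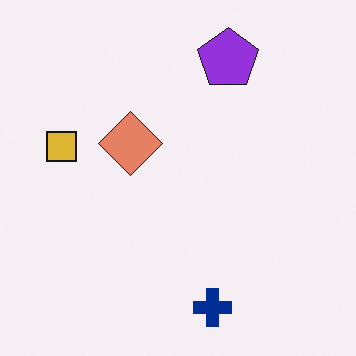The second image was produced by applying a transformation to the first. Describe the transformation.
The image was hue-shifted slightly.

Every shape's color has rotated by the same amount around the hue wheel — a uniform hue shift.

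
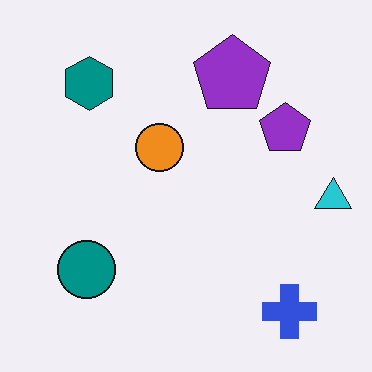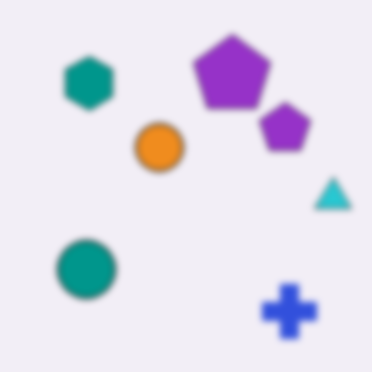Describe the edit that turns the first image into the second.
The transformation is: moderately blurred.

Shape edges and outlines are uniformly softened across the whole image.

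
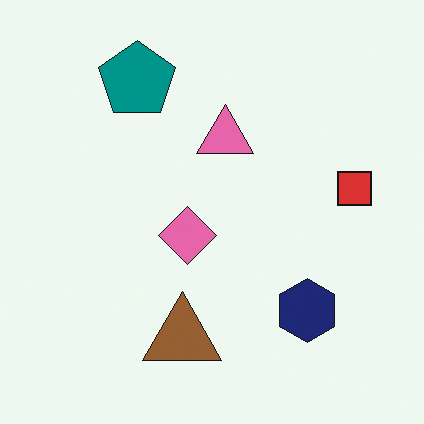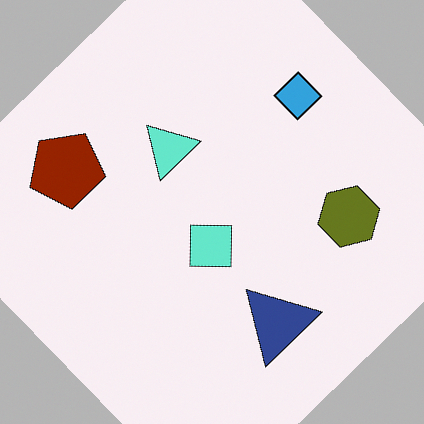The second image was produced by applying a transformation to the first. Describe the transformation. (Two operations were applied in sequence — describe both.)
This is the original image hue-shifted through roughly half the color wheel, then rotated counter-clockwise by a large amount — several tens of degrees.

Every shape's color has rotated by the same amount around the hue wheel — a uniform hue shift. Every shape is tilted by the same angle and the image corners show triangular fill wedges — a whole-image rotation by a non-right angle.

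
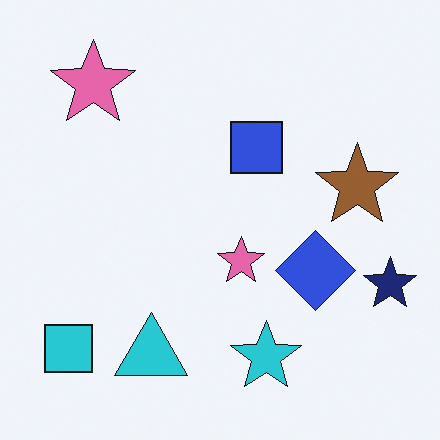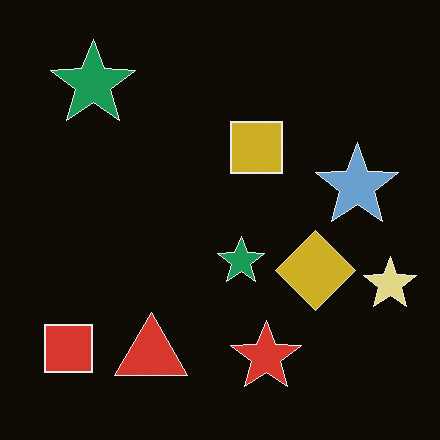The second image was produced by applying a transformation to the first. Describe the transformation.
The transformation is: color-inverted (negative).

The light background has become dark and every shape's color is its complement — a photographic negative.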